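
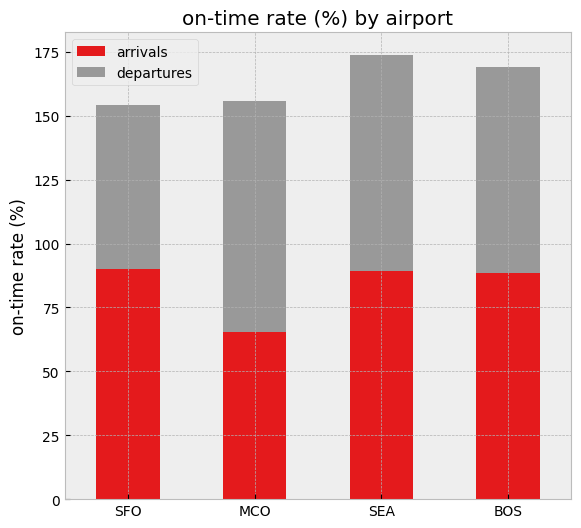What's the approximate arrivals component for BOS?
≈ 80

arrivals top ≈ 80, bottom ≈ 0; segment ≈ 80.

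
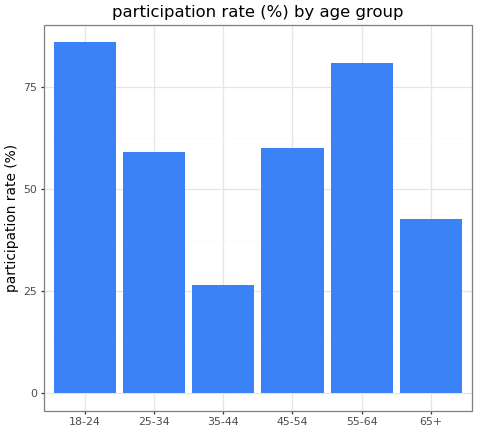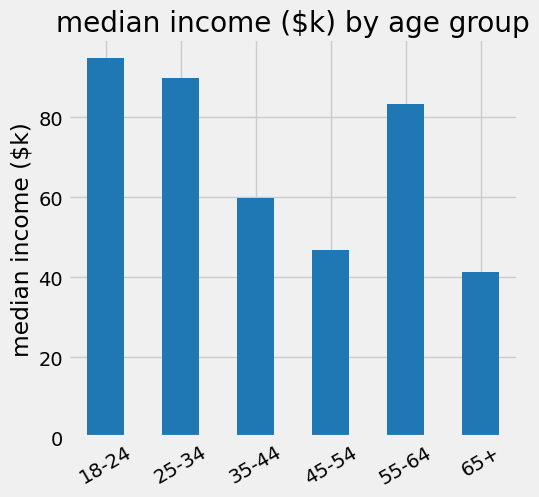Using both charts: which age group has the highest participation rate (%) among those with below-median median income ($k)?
45-54

Chart 2 median median income ($k) ≈ 70; below-median age groups: 35-44, 45-54, 65+. Among those, 45-54 has the highest participation rate (%) (≈ 60).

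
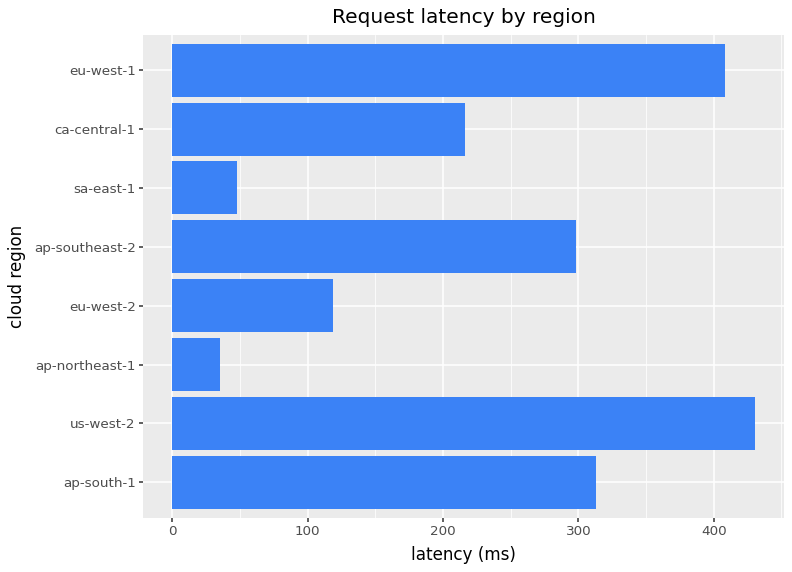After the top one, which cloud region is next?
eu-west-1

Top 3: us-west-2 ≈ 450, eu-west-1 ≈ 400, ap-south-1 ≈ 300.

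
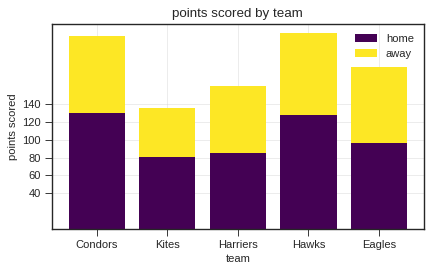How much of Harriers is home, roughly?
≈ 80

home top ≈ 80, bottom ≈ 0; segment ≈ 80.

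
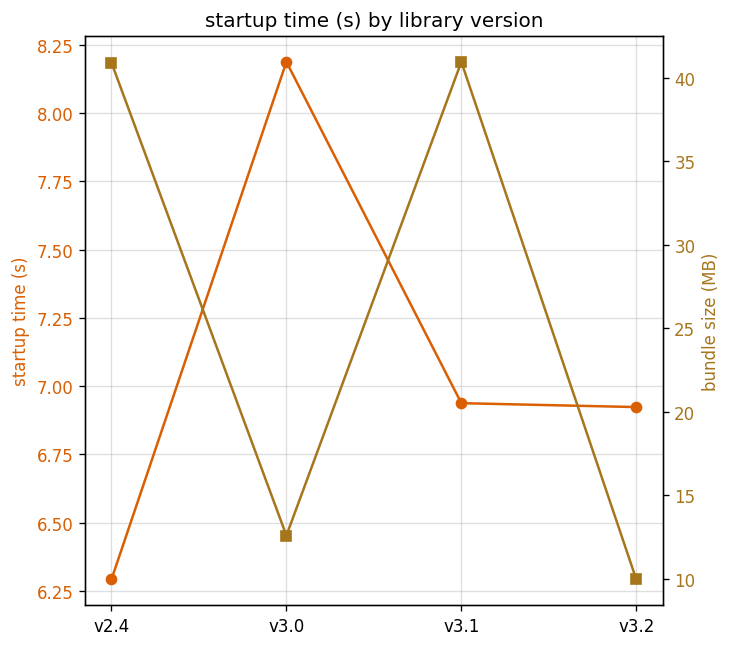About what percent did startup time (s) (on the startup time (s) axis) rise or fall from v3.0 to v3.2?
≈ -14.6%

v3.0 ≈ 8.2, v3.2 ≈ 7.0; (7.0 − 8.2) / 8.2 ≈ -14.6%.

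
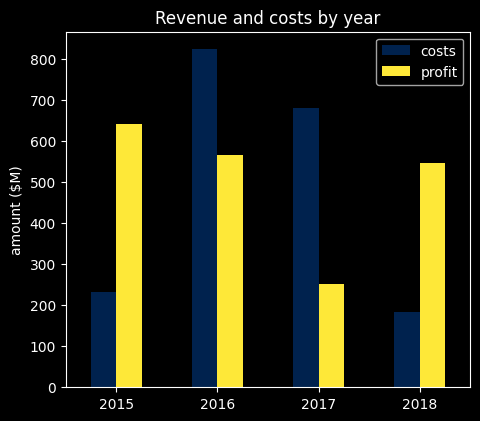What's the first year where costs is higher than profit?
2015: costs ≈ 200 vs profit ≈ 600 (not yet); 2016: costs ≈ 800 vs profit ≈ 600 (first crossover).

2016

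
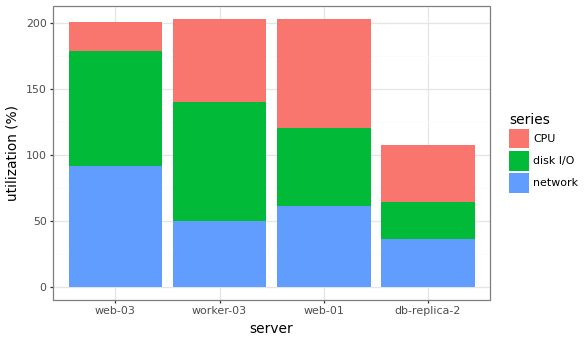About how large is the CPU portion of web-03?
CPU top ≈ 200, bottom ≈ 180; segment ≈ 20.

≈ 20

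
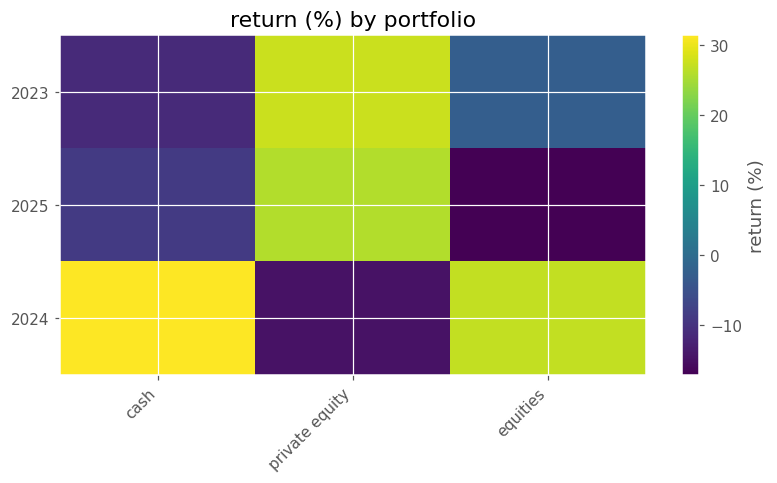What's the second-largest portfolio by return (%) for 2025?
cash

Top 3 for 2025: private equity ≈ 25, cash ≈ -10, equities ≈ -15.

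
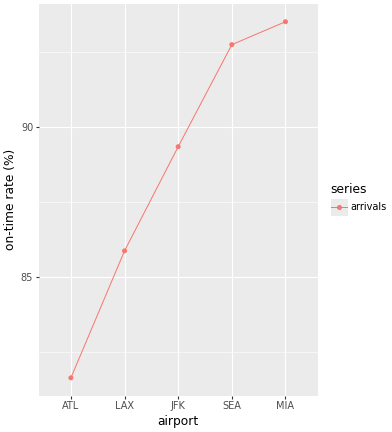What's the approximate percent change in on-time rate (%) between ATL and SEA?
≈ +13.4%

ATL ≈ 82, SEA ≈ 93; (93 − 82) / 82 ≈ +13.4%.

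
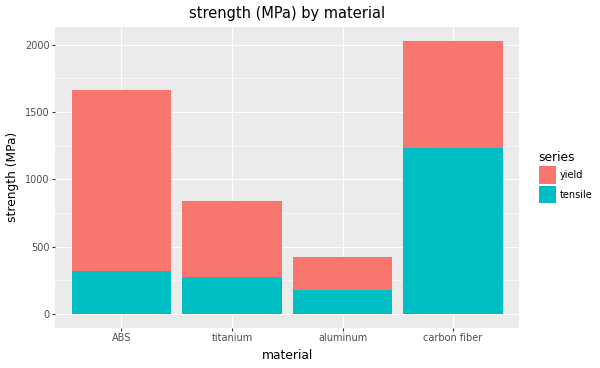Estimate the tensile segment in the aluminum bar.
tensile top ≈ 200, bottom ≈ 0; segment ≈ 200.

≈ 200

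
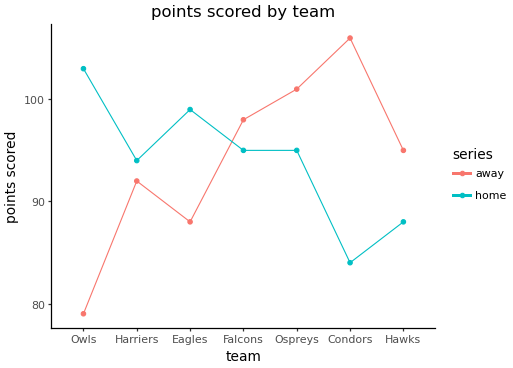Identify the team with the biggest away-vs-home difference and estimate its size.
Owls: away ≈ 80, home ≈ 105 → gap ≈ 25. Next-largest (Condors) is only ≈ 20.

Owls, ≈ 25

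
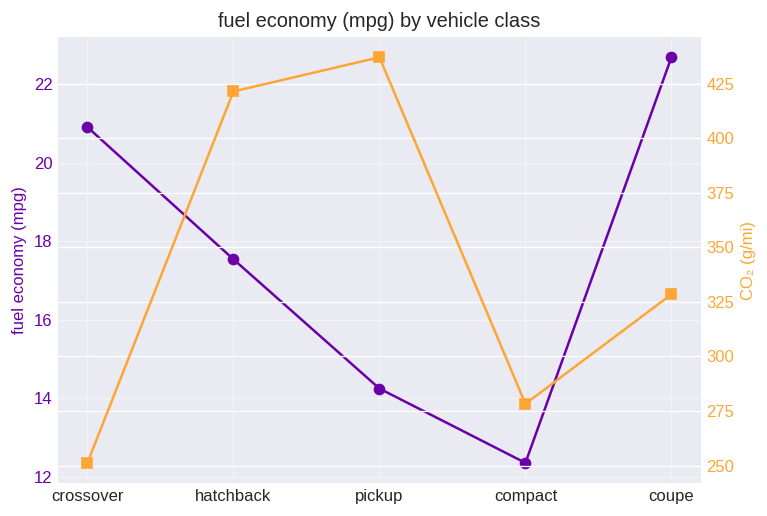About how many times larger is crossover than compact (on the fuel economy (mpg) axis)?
≈ 1.75×

crossover ≈ 21, compact ≈ 12; 21/12 ≈ 1.75.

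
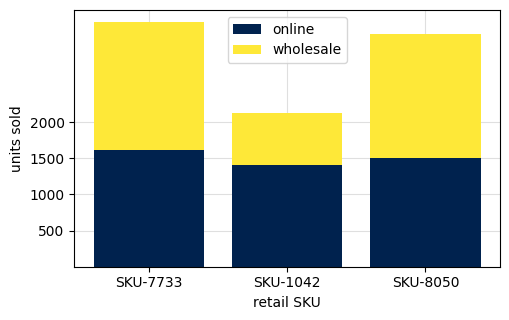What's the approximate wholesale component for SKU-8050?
≈ 1500

wholesale top ≈ 3000, bottom ≈ 1500; segment ≈ 1500.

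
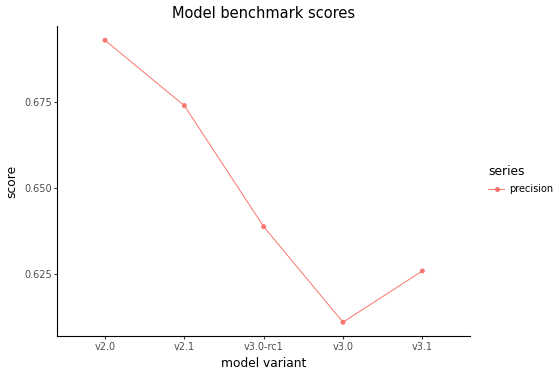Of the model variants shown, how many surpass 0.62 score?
Above 0.62: v2.0, v2.1, v3.0-rc1, v3.1.

4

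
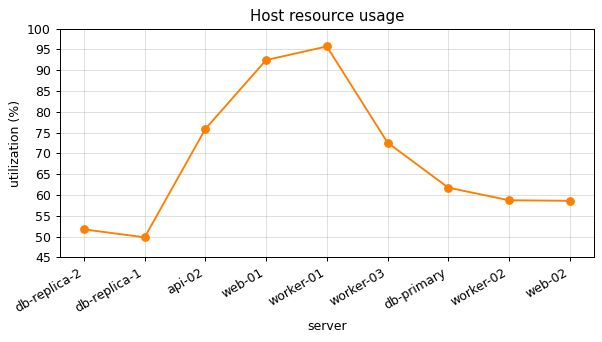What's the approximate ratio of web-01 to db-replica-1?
≈ 1.8×

web-01 ≈ 90, db-replica-1 ≈ 50; 90/50 ≈ 1.8.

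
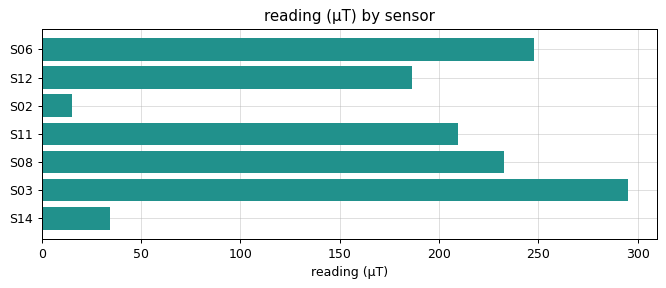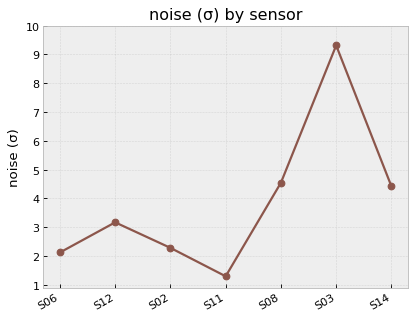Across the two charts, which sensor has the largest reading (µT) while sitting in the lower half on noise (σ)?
Chart 2 median noise (σ) ≈ 3; below-median sensors: S06, S02, S11. Among those, S06 has the highest reading (µT) (≈ 250).

S06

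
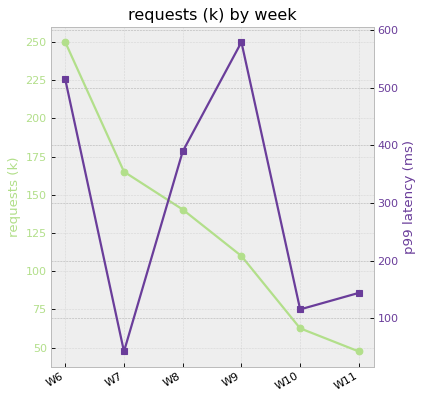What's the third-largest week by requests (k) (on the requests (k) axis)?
W8

Top 4 (on the requests (k) axis): W6 ≈ 240, W7 ≈ 160, W8 ≈ 140, W9 ≈ 100.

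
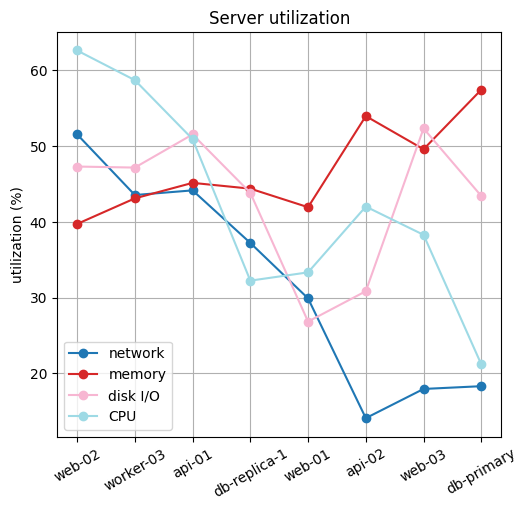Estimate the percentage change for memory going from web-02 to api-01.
web-02 ≈ 40, api-01 ≈ 45; (45 − 40) / 40 ≈ +12.5%.

≈ +12.5%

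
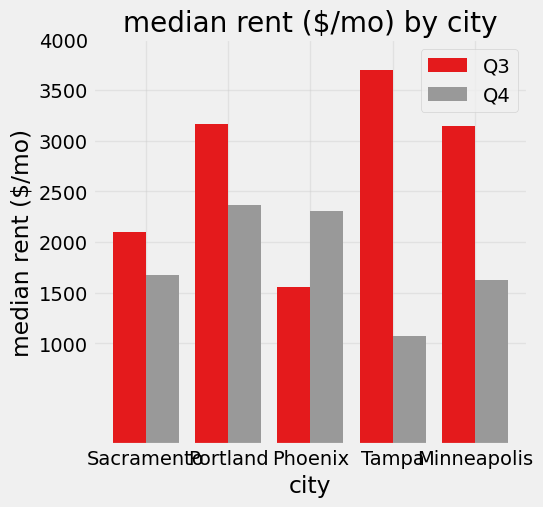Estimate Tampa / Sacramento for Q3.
Tampa ≈ 3500, Sacramento ≈ 2000; 3500/2000 ≈ 1.75.

≈ 1.75×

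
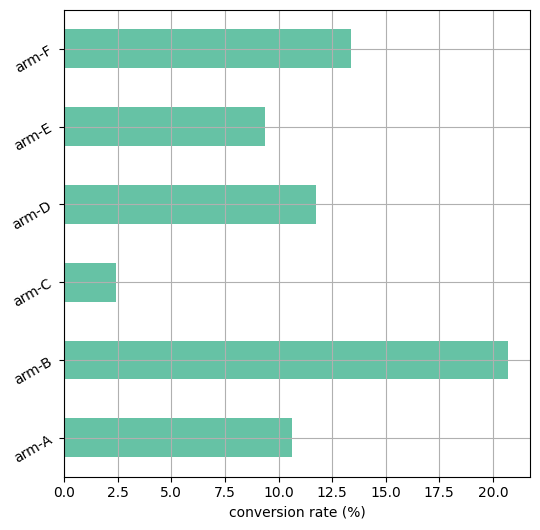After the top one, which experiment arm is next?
Top 3: arm-B ≈ 20, arm-F ≈ 14, arm-D ≈ 12.

arm-F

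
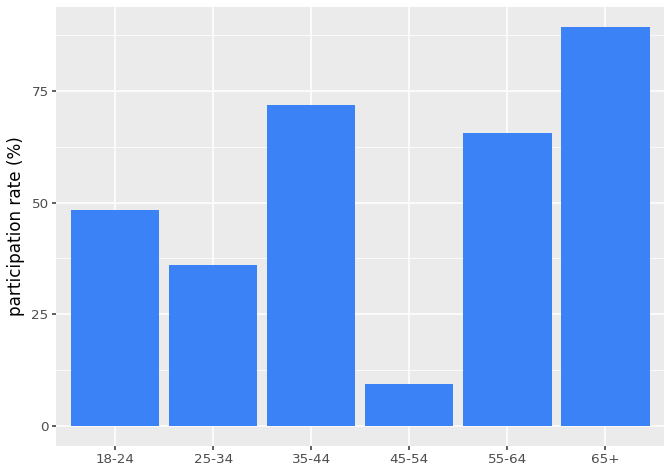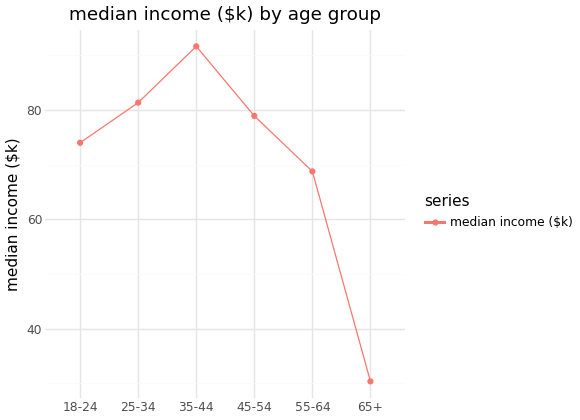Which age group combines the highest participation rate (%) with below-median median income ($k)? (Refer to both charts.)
Chart 2 median median income ($k) ≈ 80; below-median age groups: 18-24, 55-64, 65+. Among those, 65+ has the highest participation rate (%) (≈ 90).

65+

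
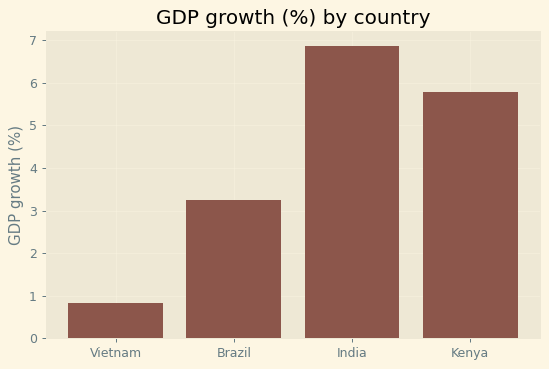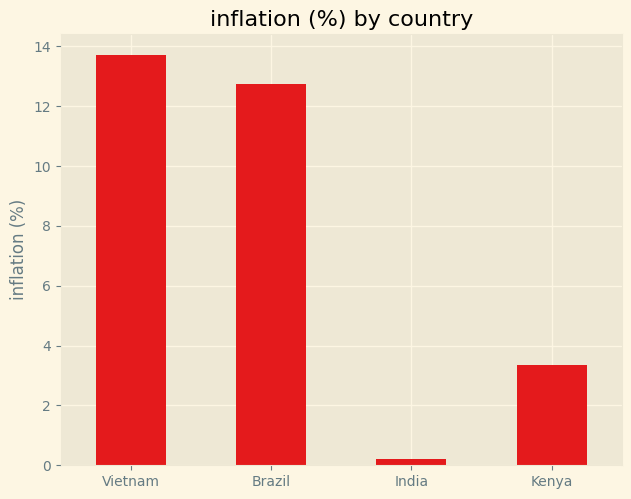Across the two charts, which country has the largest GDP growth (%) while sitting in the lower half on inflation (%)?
India

Chart 2 median inflation (%) ≈ 8; below-median countries: India, Kenya. Among those, India has the highest GDP growth (%) (≈ 7).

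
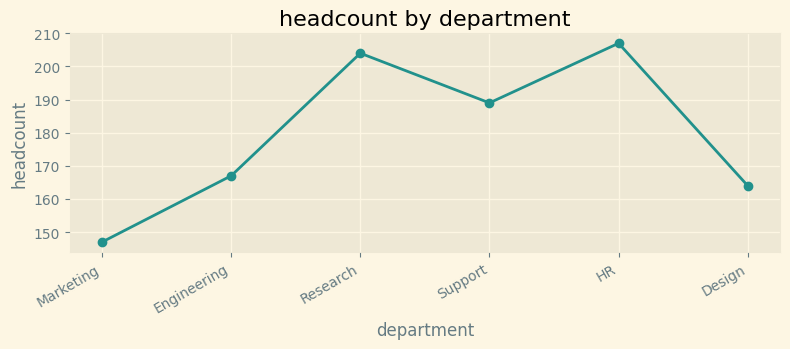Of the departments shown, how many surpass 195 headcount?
Above 195: Research, HR.

2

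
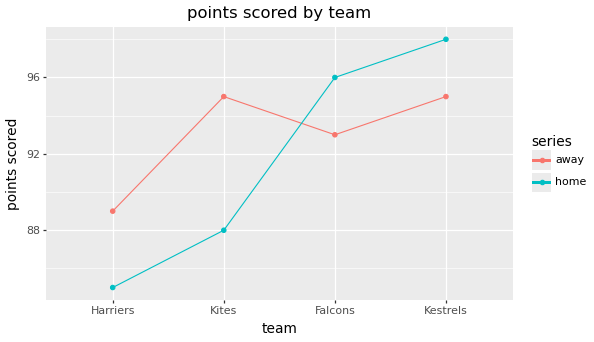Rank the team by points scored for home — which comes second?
Top 3 for home: Kestrels ≈ 98, Falcons ≈ 96, Kites ≈ 88.

Falcons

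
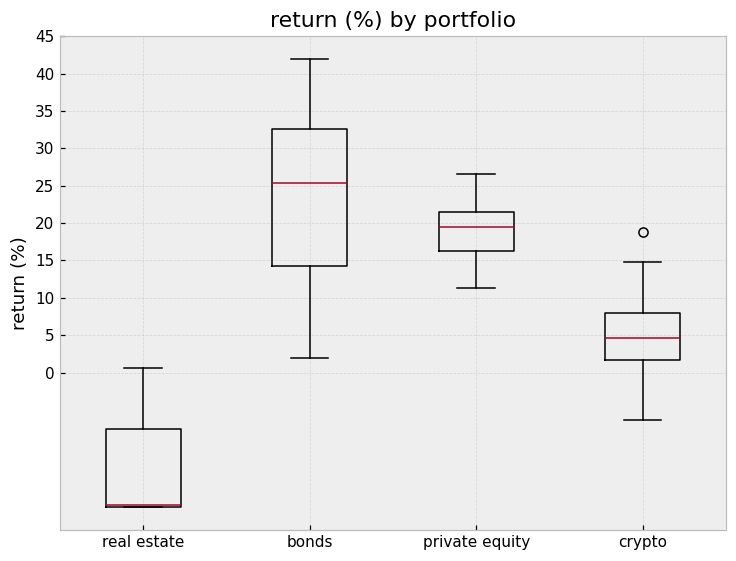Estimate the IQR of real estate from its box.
≈ 10

Q3 ≈ -10, Q1 ≈ -20; IQR ≈ 10.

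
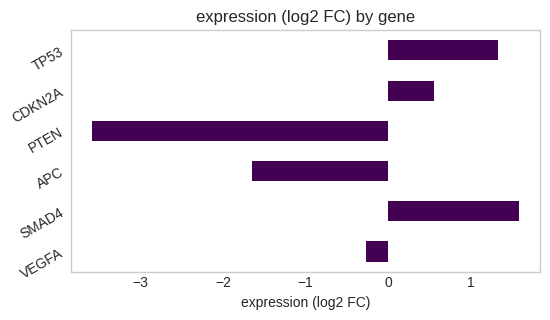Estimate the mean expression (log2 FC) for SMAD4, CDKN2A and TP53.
(1.5 + 0.5 + 1.5) / 3 ≈ 1.17.

≈ 1.17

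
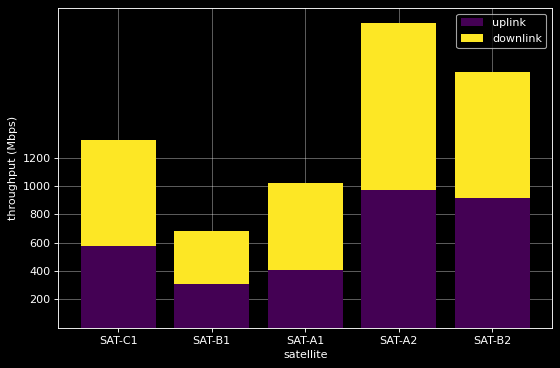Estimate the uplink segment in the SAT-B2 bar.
uplink top ≈ 1000, bottom ≈ 0; segment ≈ 1000.

≈ 1000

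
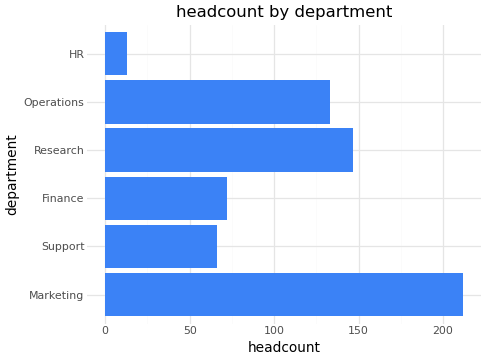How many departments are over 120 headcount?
3

Above 120: Marketing, Research, Operations.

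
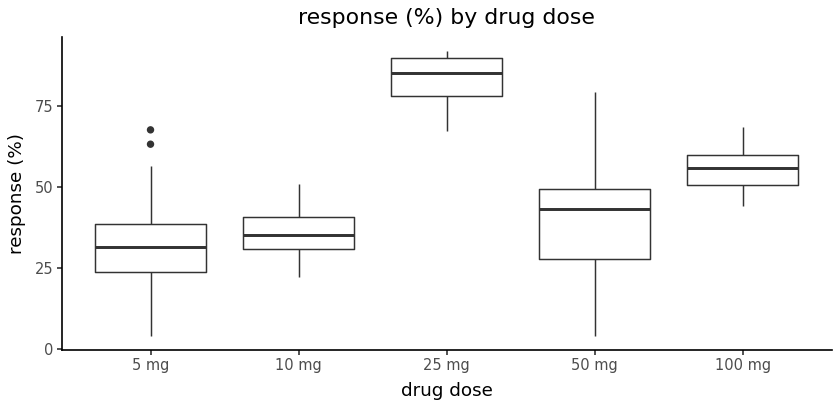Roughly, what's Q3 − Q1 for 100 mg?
≈ 10

Q3 ≈ 60, Q1 ≈ 50; IQR ≈ 10.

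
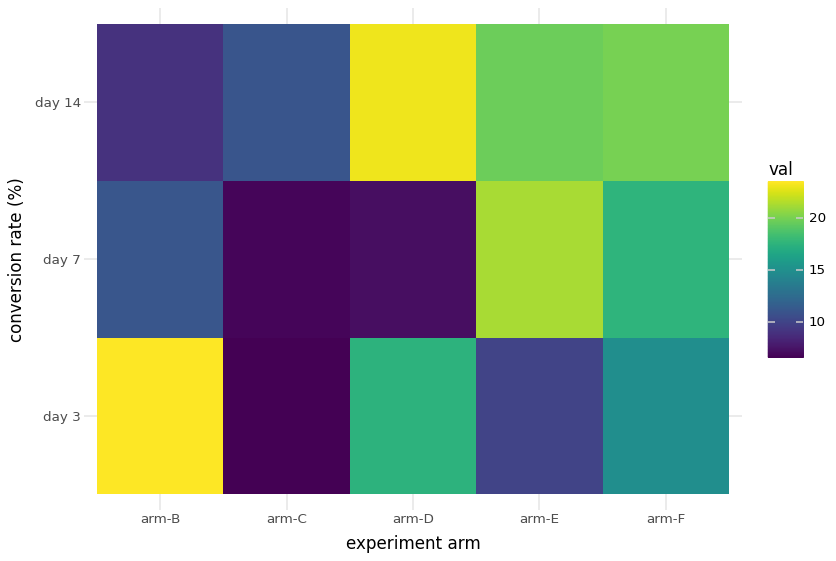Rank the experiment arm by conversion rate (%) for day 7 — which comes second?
arm-F

Top 3 for day 7: arm-E ≈ 22, arm-F ≈ 18, arm-B ≈ 12.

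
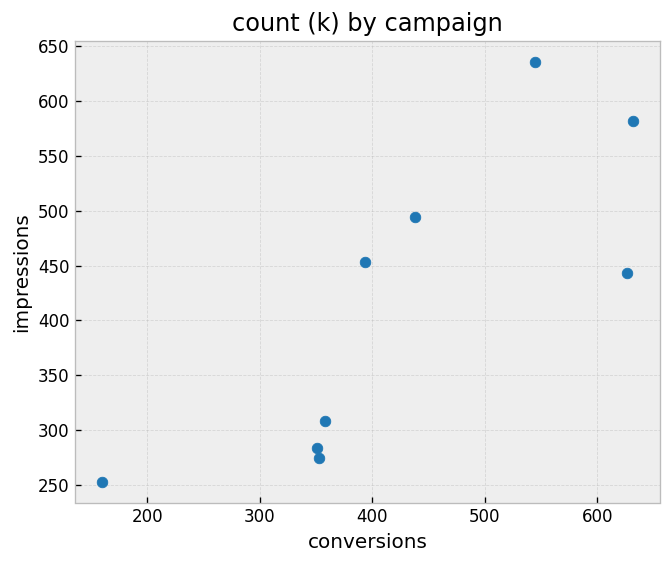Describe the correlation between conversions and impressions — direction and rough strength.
Points are positively correlated; strong (|r| ≈ 0.8).

positive, strong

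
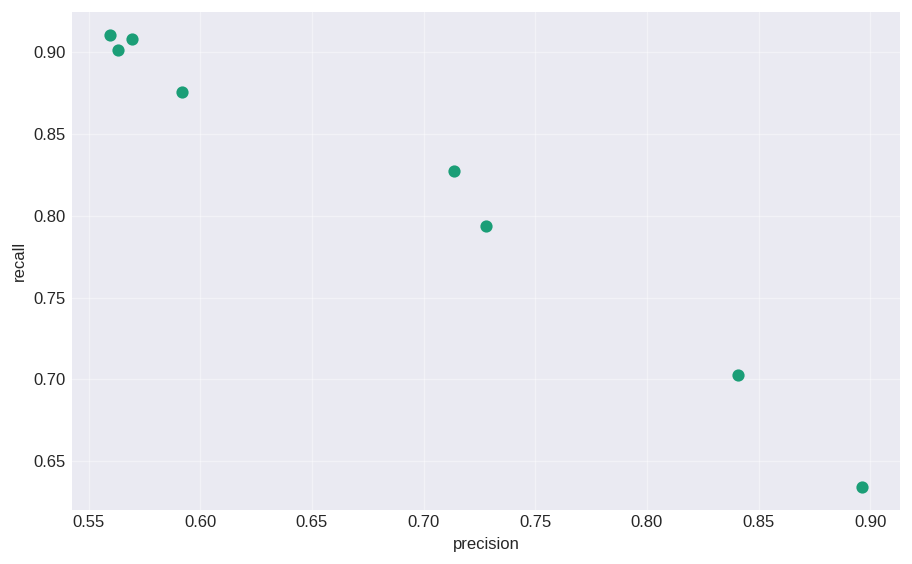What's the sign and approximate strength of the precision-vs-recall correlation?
negative, strong

Points are negatively correlated; strong (|r| ≈ 1.0).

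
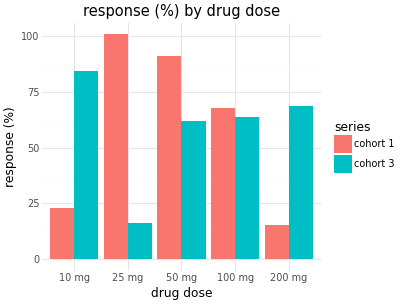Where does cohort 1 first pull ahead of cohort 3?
25 mg

10 mg: cohort 1 ≈ 20 vs cohort 3 ≈ 80 (not yet); 25 mg: cohort 1 ≈ 100 vs cohort 3 ≈ 20 (first crossover).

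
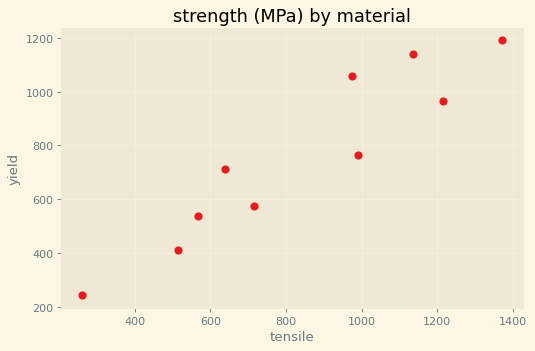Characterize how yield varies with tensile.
Points are positively correlated; strong (|r| ≈ 0.9).

positive, strong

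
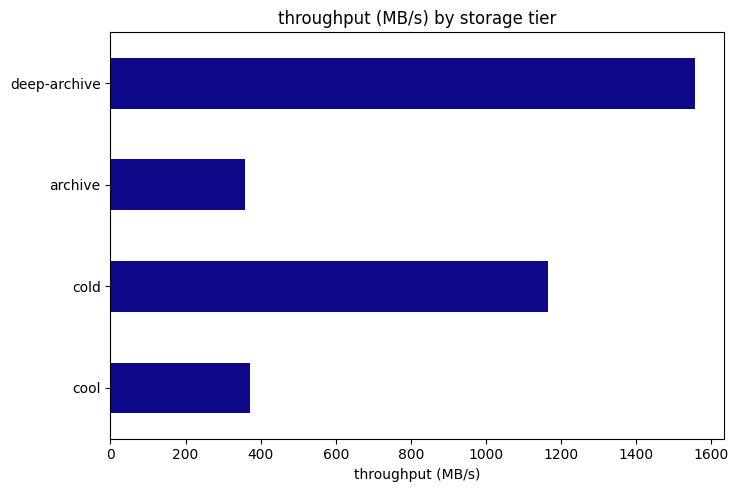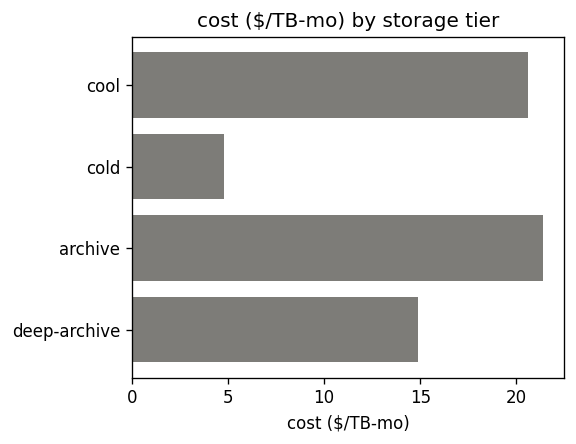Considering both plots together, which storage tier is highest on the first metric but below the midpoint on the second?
Chart 2 median cost ($/TB-mo) ≈ 18; below-median storage tiers: cold, deep-archive. Among those, deep-archive has the highest throughput (MB/s) (≈ 1600).

deep-archive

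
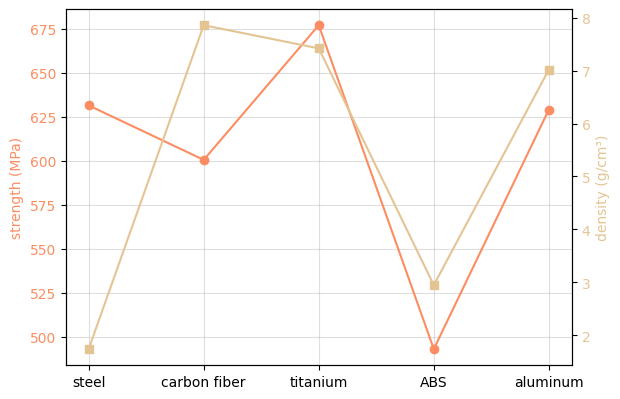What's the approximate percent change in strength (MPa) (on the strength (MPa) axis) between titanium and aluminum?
titanium ≈ 680, aluminum ≈ 620; (620 − 680) / 680 ≈ -8.8%.

≈ -8.8%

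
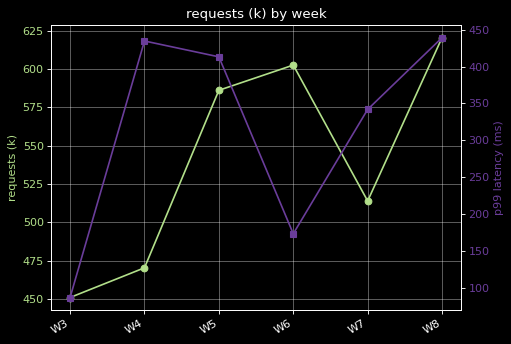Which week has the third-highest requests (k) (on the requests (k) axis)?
Top 4 (on the requests (k) axis): W8 ≈ 620, W6 ≈ 600, W5 ≈ 580, W7 ≈ 520.

W5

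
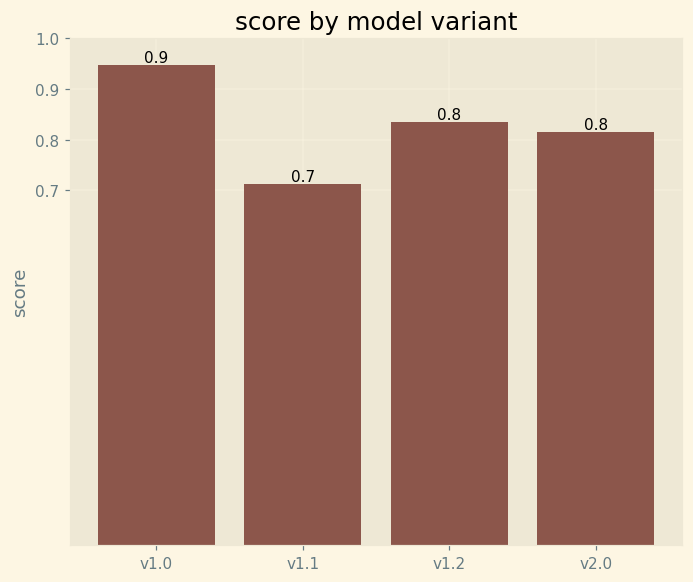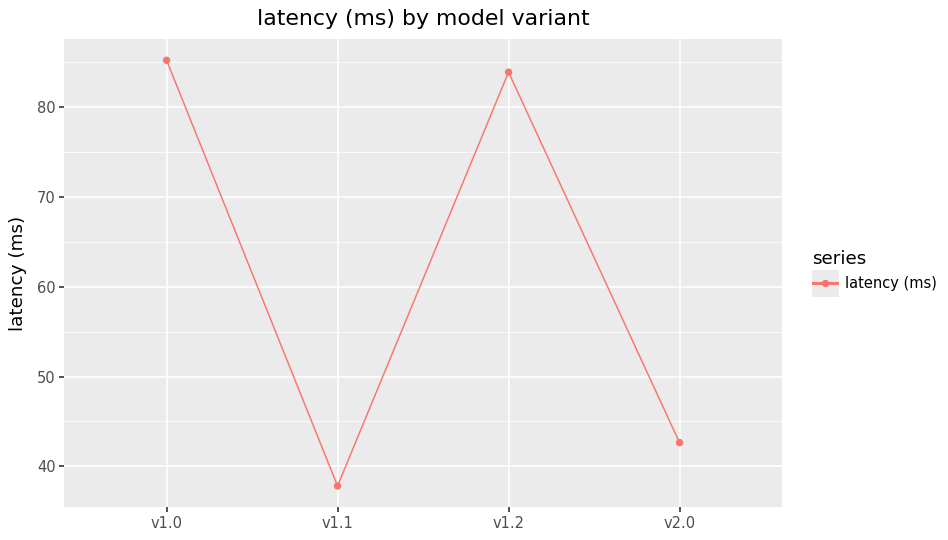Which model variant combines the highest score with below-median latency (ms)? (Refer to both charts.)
Chart 2 median latency (ms) ≈ 60; below-median model variants: v1.1, v2.0. Among those, v2.0 has the highest score (≈ 0.8).

v2.0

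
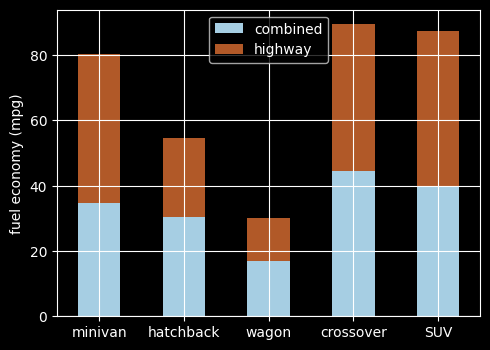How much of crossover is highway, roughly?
≈ 50

highway top ≈ 90, bottom ≈ 40; segment ≈ 50.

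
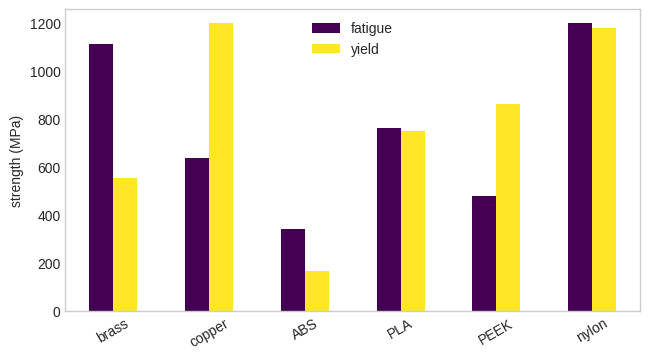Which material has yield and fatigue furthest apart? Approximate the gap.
copper: yield ≈ 1200, fatigue ≈ 600 → gap ≈ 600. Next-largest (brass) is only ≈ 500.

copper, ≈ 600 MPa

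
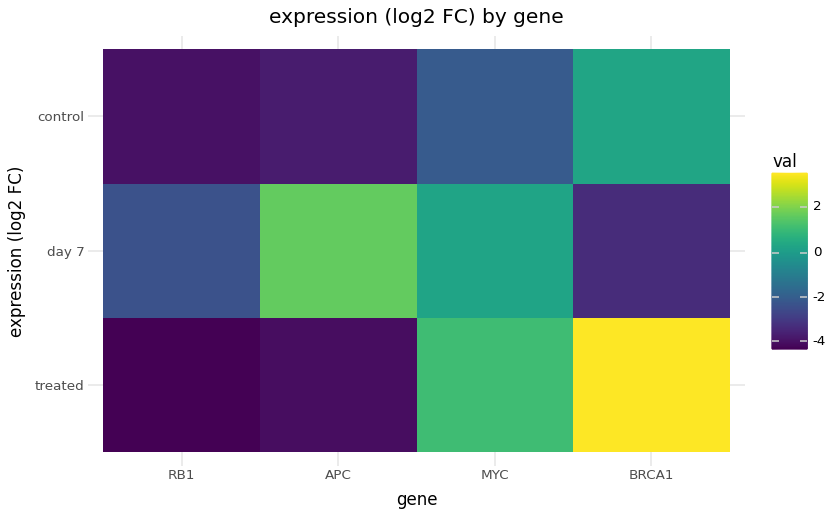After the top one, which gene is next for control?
MYC

Top 3 for control: BRCA1 ≈ 0, MYC ≈ -2, APC ≈ -4.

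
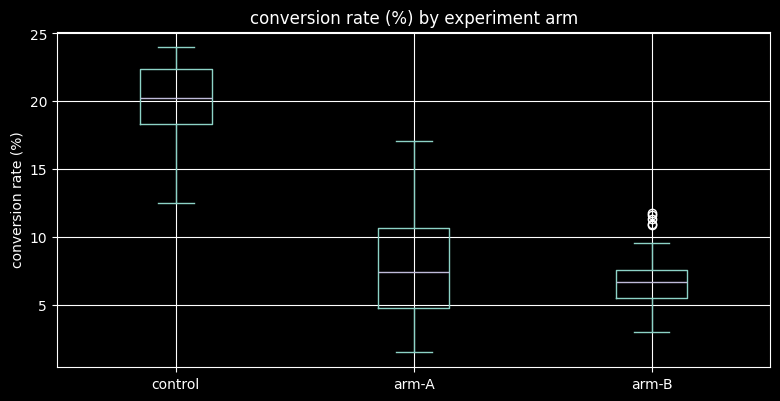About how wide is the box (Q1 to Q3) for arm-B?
Q3 ≈ 8, Q1 ≈ 6; IQR ≈ 2.

≈ 2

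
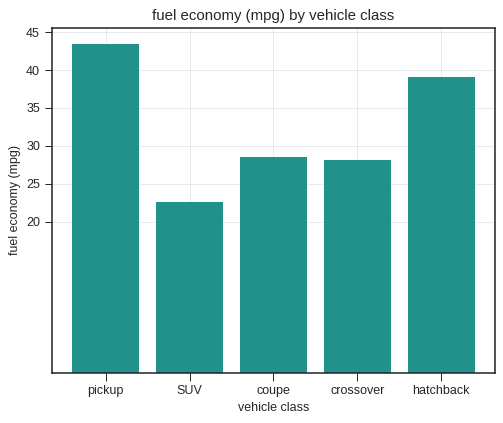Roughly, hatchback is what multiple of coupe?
≈ 1.33×

hatchback ≈ 40, coupe ≈ 30; 40/30 ≈ 1.33.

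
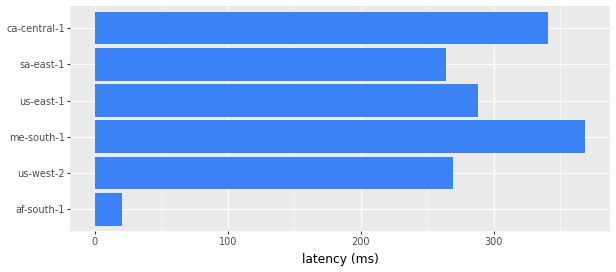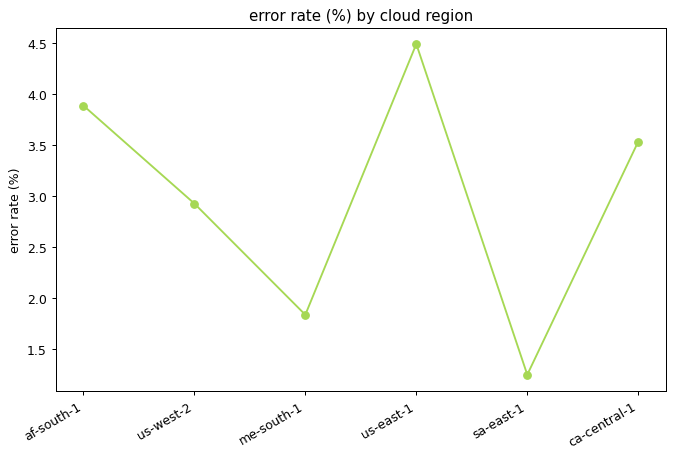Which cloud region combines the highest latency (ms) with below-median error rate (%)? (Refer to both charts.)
me-south-1

Chart 2 median error rate (%) ≈ 3; below-median cloud regions: us-west-2, me-south-1, sa-east-1. Among those, me-south-1 has the highest latency (ms) (≈ 350).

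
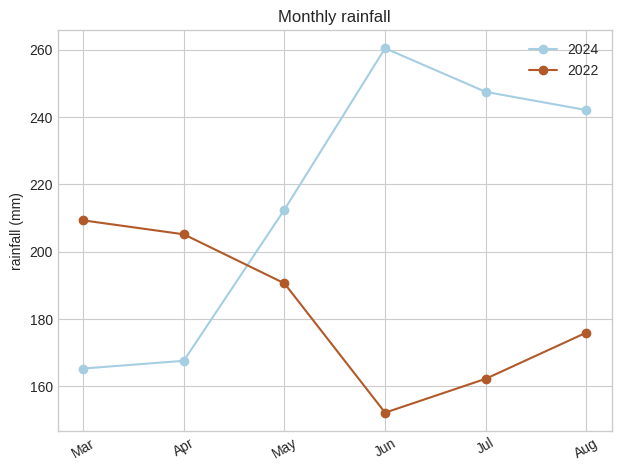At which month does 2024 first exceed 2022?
Apr: 2024 ≈ 170 vs 2022 ≈ 210 (not yet); May: 2024 ≈ 210 vs 2022 ≈ 190 (first crossover).

May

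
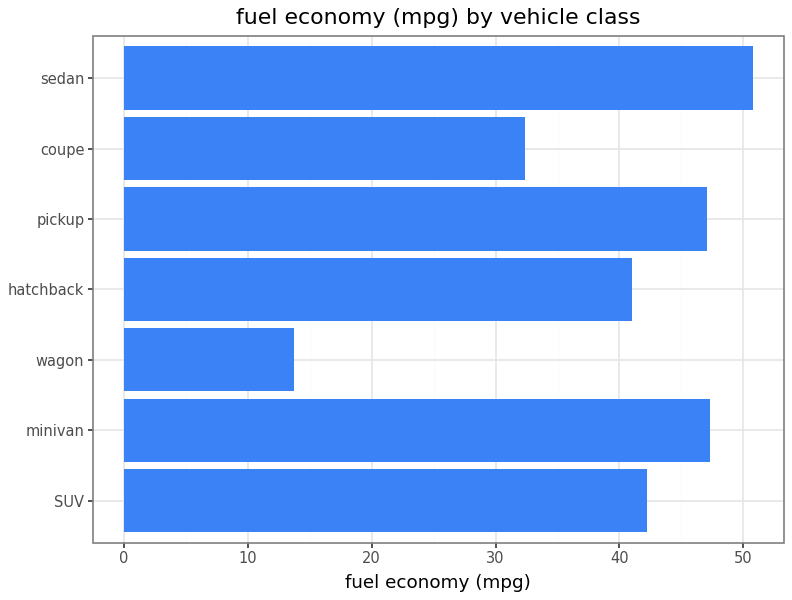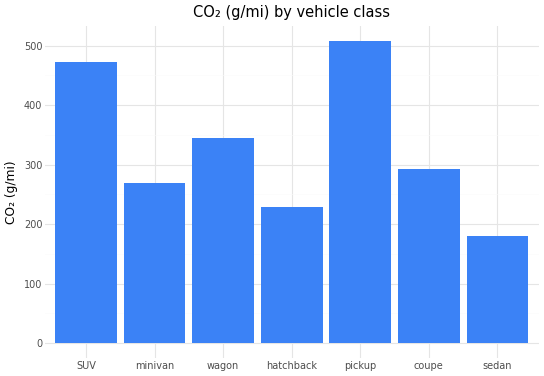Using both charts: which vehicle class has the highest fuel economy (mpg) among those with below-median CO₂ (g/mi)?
Chart 2 median CO₂ (g/mi) ≈ 300; below-median vehicle classes: minivan, hatchback, sedan. Among those, sedan has the highest fuel economy (mpg) (≈ 50).

sedan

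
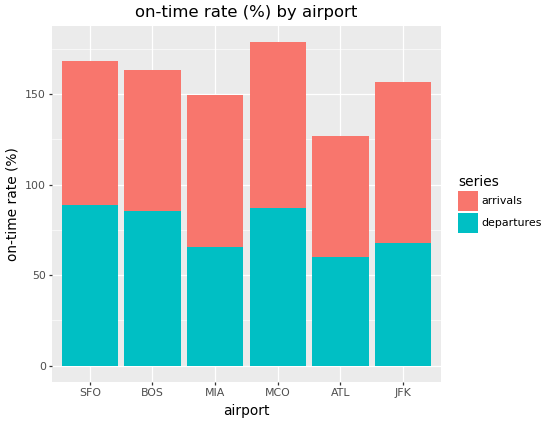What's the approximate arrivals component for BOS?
arrivals top ≈ 160, bottom ≈ 80; segment ≈ 80.

≈ 80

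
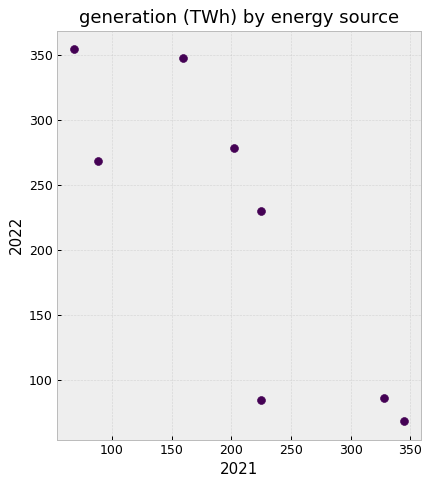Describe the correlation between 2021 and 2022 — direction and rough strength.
Points are negatively correlated; strong (|r| ≈ 0.8).

negative, strong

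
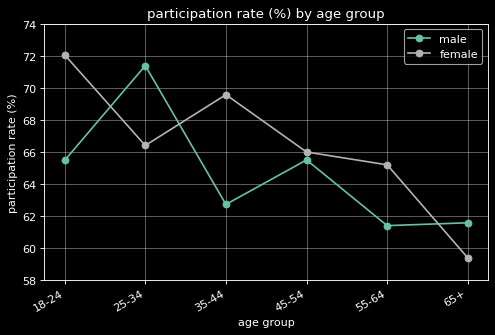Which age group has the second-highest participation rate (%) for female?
35-44

Top 3 for female: 18-24 ≈ 72, 35-44 ≈ 70, 25-34 ≈ 66.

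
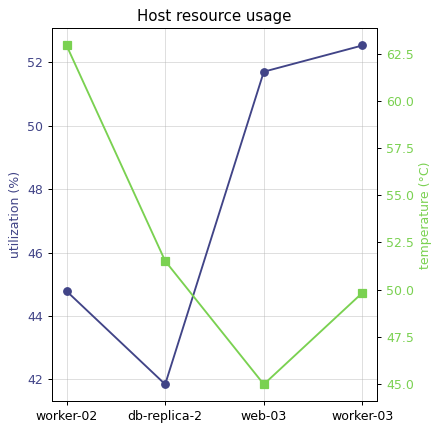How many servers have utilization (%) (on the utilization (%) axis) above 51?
2

Above 51: web-03, worker-03.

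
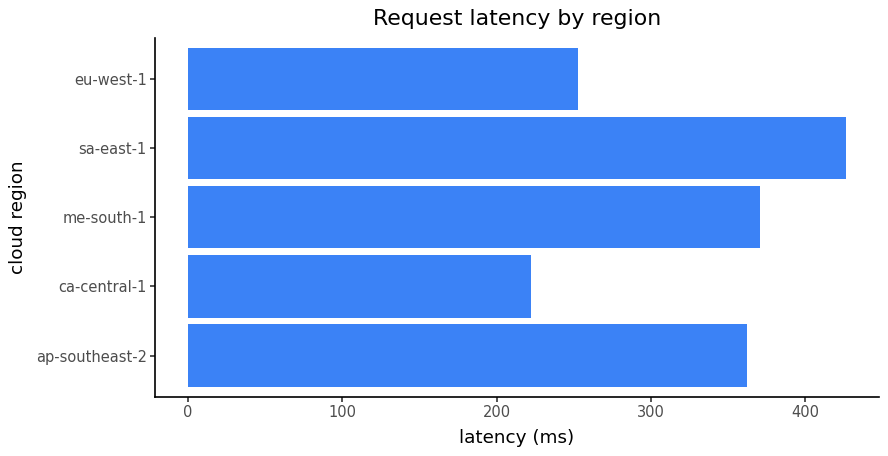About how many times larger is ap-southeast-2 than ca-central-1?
≈ 1.75×

ap-southeast-2 ≈ 350, ca-central-1 ≈ 200; 350/200 ≈ 1.75.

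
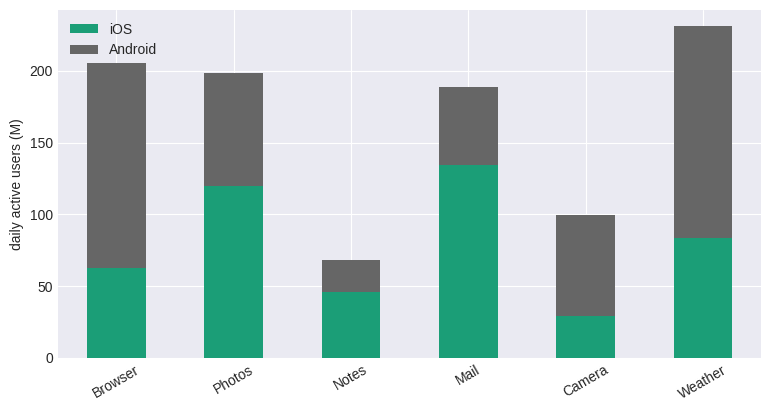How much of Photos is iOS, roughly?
iOS top ≈ 120, bottom ≈ 0; segment ≈ 120.

≈ 120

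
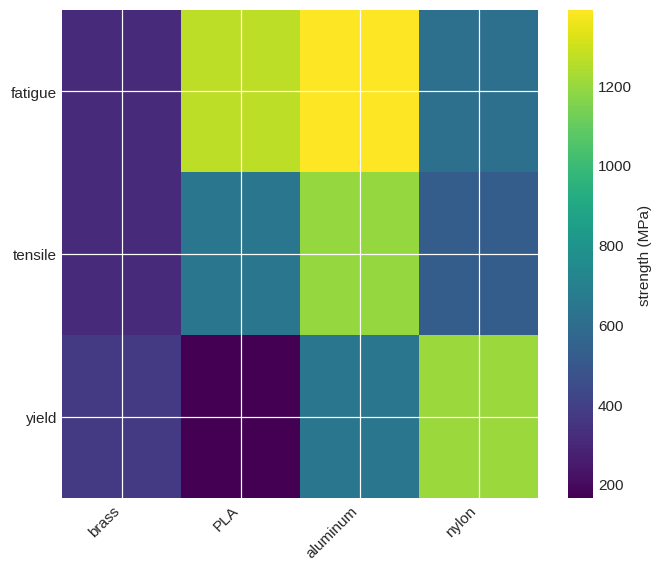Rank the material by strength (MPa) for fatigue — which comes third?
Top 4 for fatigue: aluminum ≈ 1400, PLA ≈ 1200, nylon ≈ 600, brass ≈ 400.

nylon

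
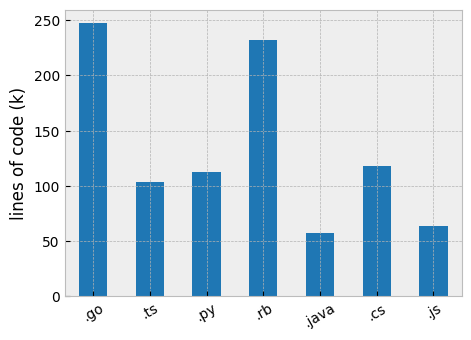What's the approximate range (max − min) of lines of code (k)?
≈ 200

Max .go ≈ 250, min .java ≈ 50; range ≈ 200.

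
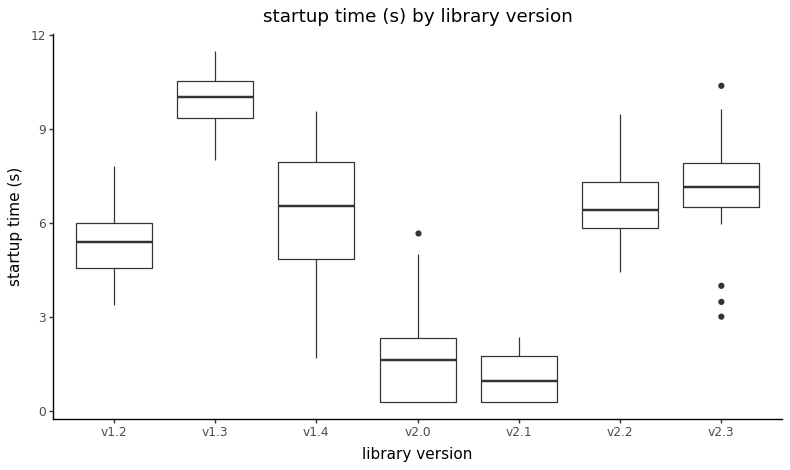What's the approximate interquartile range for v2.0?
≈ 2

Q3 ≈ 2, Q1 ≈ 0; IQR ≈ 2.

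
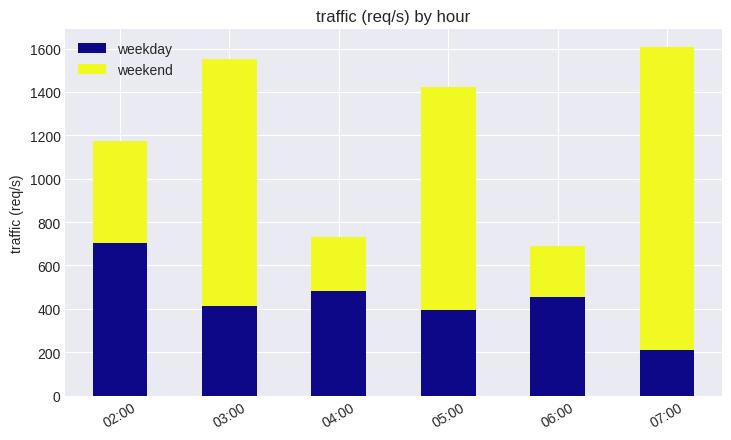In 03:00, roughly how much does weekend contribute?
≈ 1200

weekend top ≈ 1600, bottom ≈ 400; segment ≈ 1200.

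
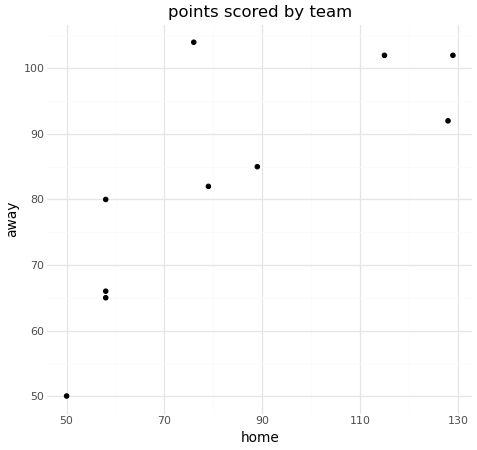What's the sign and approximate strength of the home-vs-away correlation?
positive, strong

Points are positively correlated; strong (|r| ≈ 0.8).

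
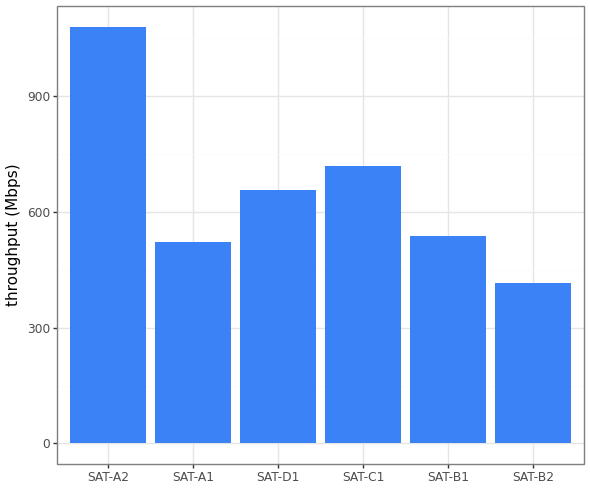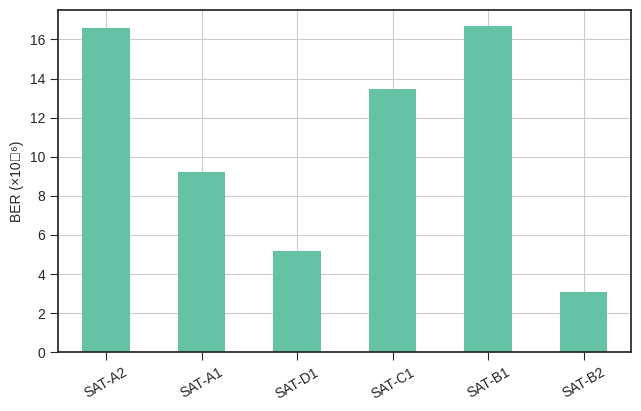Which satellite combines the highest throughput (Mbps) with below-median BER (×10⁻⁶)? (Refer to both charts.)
SAT-D1

Chart 2 median BER (×10⁻⁶) ≈ 12; below-median satellites: SAT-A1, SAT-D1, SAT-B2. Among those, SAT-D1 has the highest throughput (Mbps) (≈ 700).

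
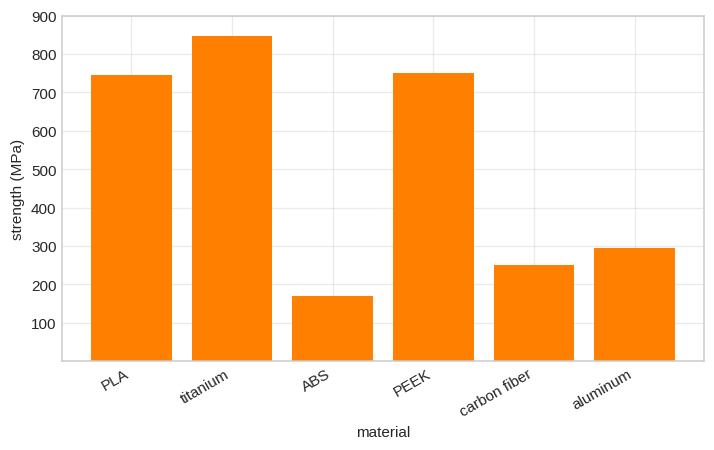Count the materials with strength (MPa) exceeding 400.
Above 400: PLA, titanium, PEEK.

3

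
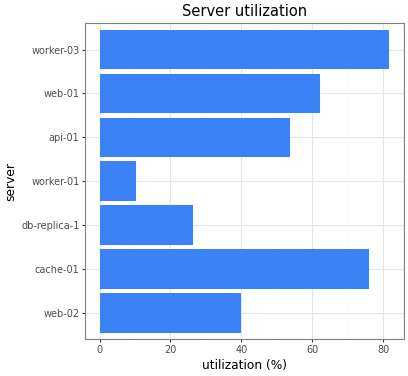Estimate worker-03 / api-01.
≈ 1.6×

worker-03 ≈ 80, api-01 ≈ 50; 80/50 ≈ 1.6.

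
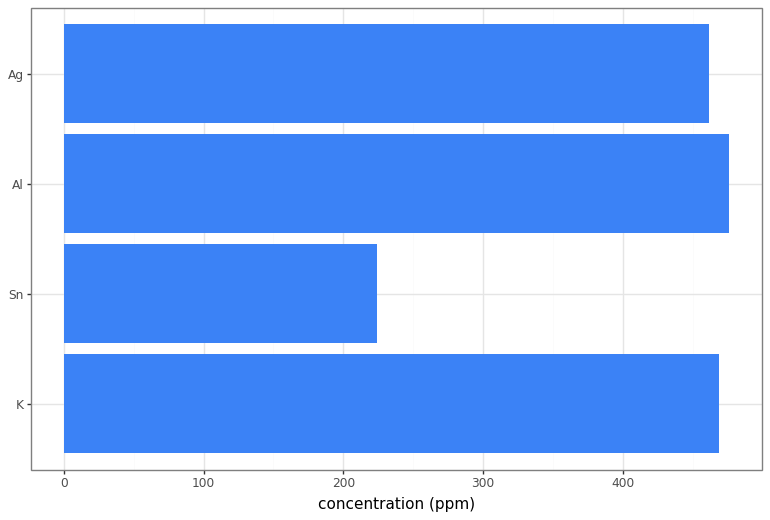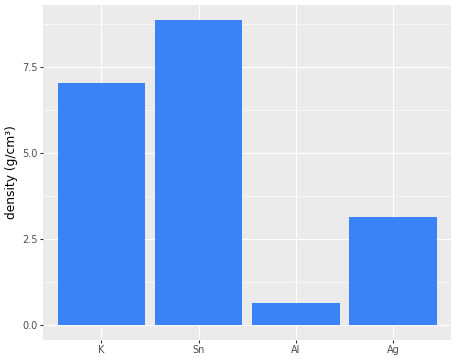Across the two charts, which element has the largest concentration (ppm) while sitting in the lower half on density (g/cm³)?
Chart 2 median density (g/cm³) ≈ 5; below-median elements: Al, Ag. Among those, Al has the highest concentration (ppm) (≈ 500).

Al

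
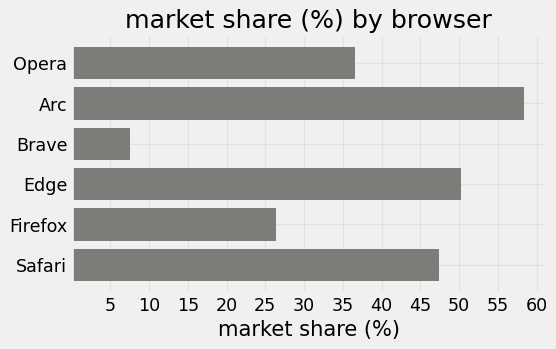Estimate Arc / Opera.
Arc ≈ 60, Opera ≈ 35; 60/35 ≈ 1.71.

≈ 1.71×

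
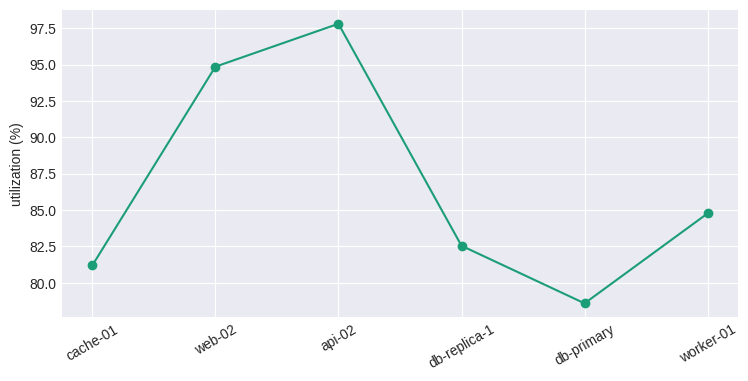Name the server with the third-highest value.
worker-01

Top 4: api-02 ≈ 98, web-02 ≈ 94, worker-01 ≈ 84, db-replica-1 ≈ 82.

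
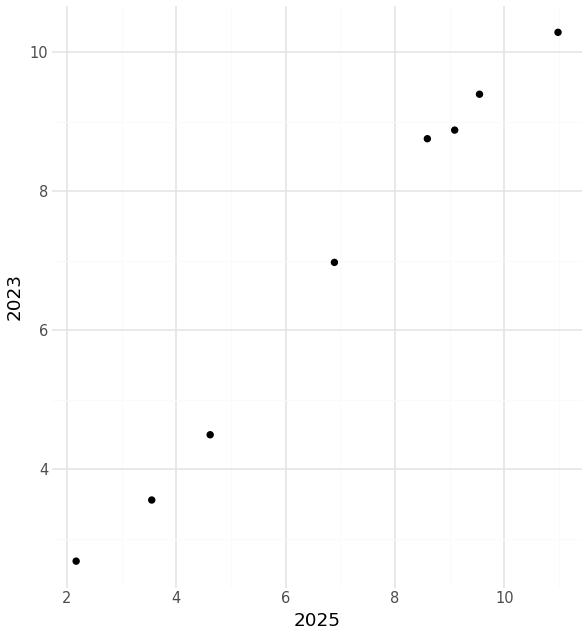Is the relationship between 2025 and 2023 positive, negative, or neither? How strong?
positive, strong

Points are positively correlated; strong (|r| ≈ 1.0).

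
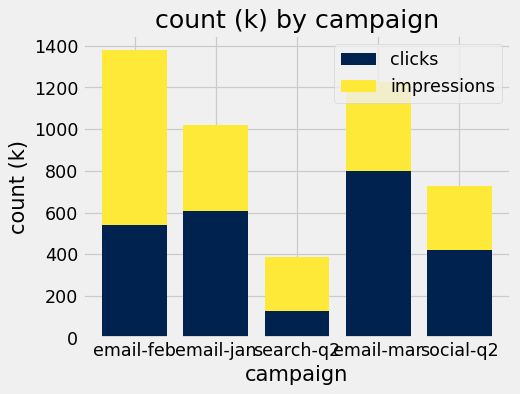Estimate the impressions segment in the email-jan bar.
≈ 400

impressions top ≈ 1000, bottom ≈ 600; segment ≈ 400.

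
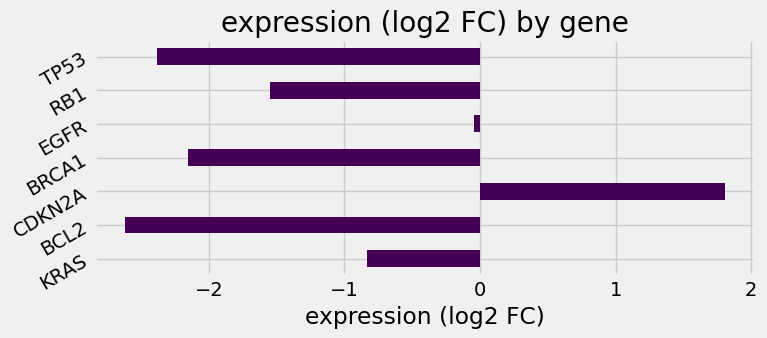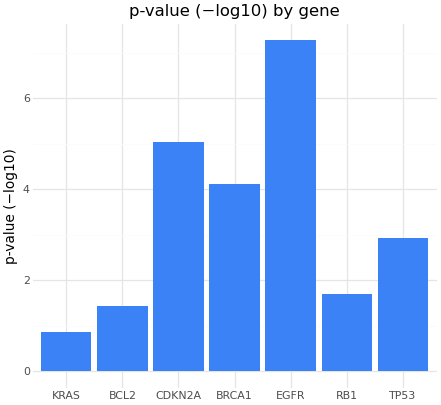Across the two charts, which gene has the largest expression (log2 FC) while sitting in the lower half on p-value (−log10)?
KRAS

Chart 2 median p-value (−log10) ≈ 3; below-median genes: KRAS, BCL2, RB1. Among those, KRAS has the highest expression (log2 FC) (≈ -0.8).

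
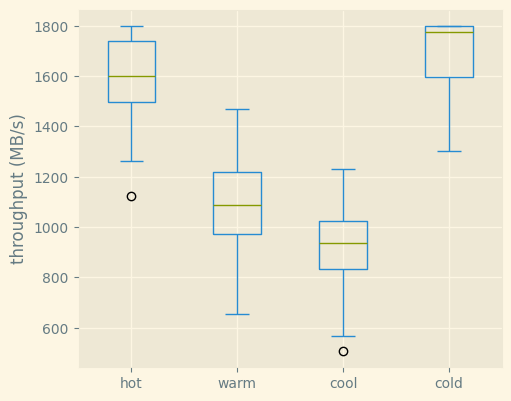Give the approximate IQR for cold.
≈ 200

Q3 ≈ 1800, Q1 ≈ 1600; IQR ≈ 200.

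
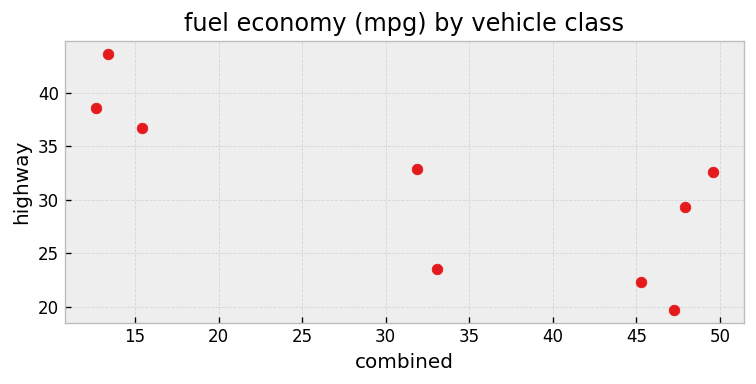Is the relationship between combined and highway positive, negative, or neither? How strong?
negative, strong

Points are negatively correlated; strong (|r| ≈ 0.8).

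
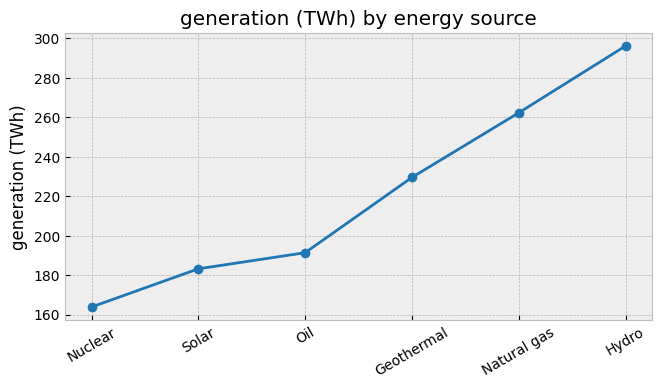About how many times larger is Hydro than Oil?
≈ 1.5×

Hydro ≈ 300, Oil ≈ 200; 300/200 ≈ 1.5.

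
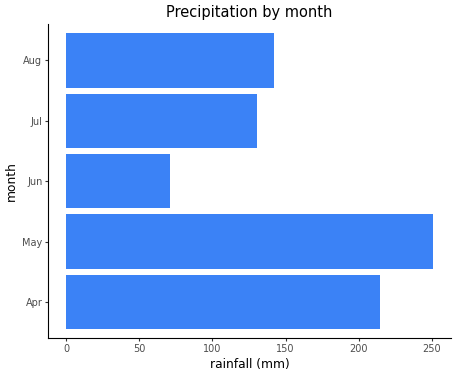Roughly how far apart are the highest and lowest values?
Max May ≈ 250, min Jun ≈ 75; range ≈ 175.

≈ 175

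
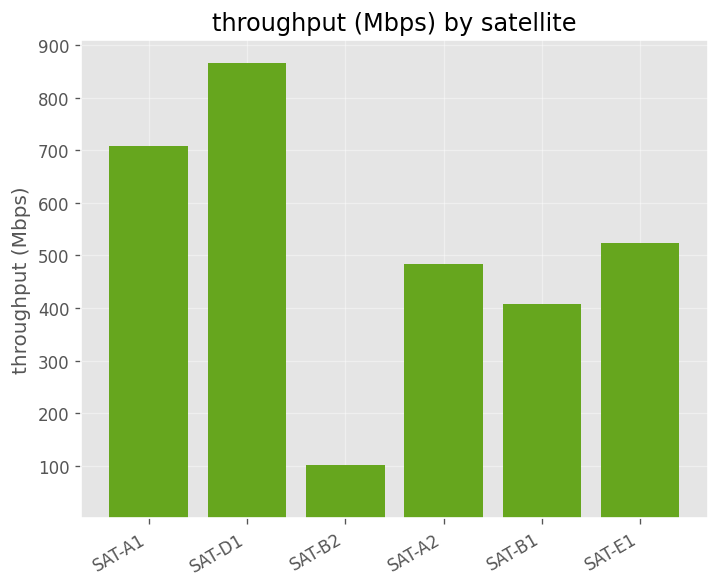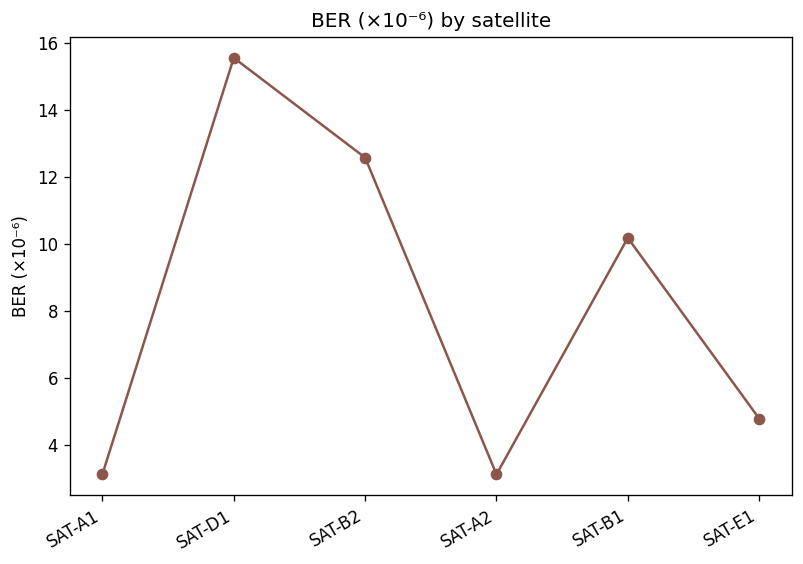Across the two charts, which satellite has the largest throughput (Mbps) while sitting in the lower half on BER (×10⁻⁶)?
Chart 2 median BER (×10⁻⁶) ≈ 8; below-median satellites: SAT-A1, SAT-A2, SAT-E1. Among those, SAT-A1 has the highest throughput (Mbps) (≈ 700).

SAT-A1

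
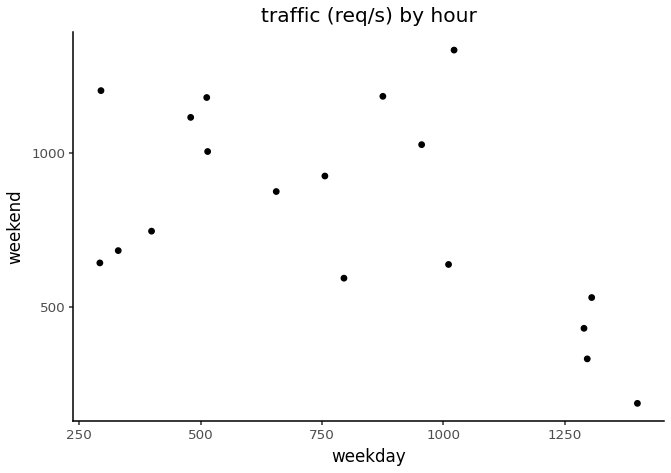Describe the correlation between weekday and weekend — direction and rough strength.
Points are negatively correlated; moderate (|r| ≈ 0.5).

negative, moderate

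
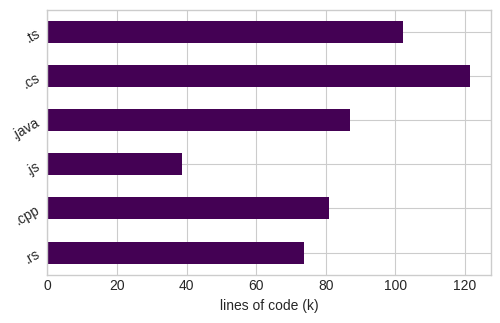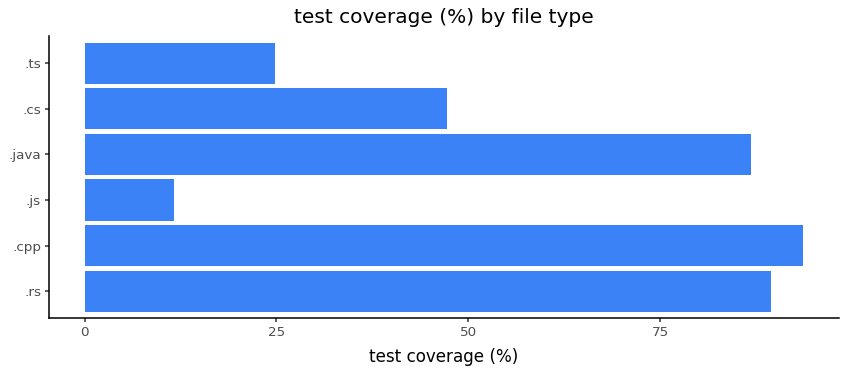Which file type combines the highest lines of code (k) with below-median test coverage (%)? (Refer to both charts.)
Chart 2 median test coverage (%) ≈ 70; below-median file types: .js, .cs, .ts. Among those, .cs has the highest lines of code (k) (≈ 120).

.cs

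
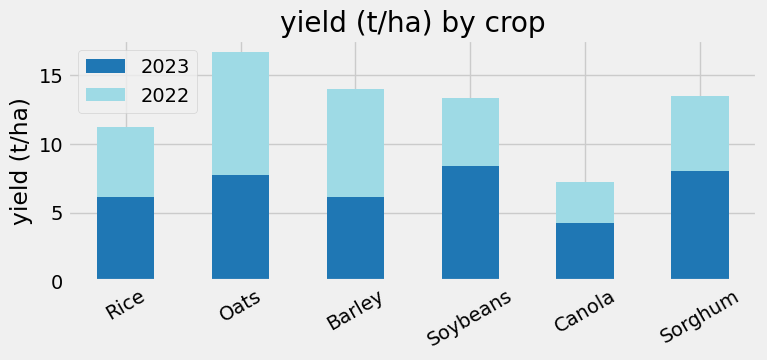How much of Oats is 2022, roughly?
≈ 8

2022 top ≈ 16, bottom ≈ 8; segment ≈ 8.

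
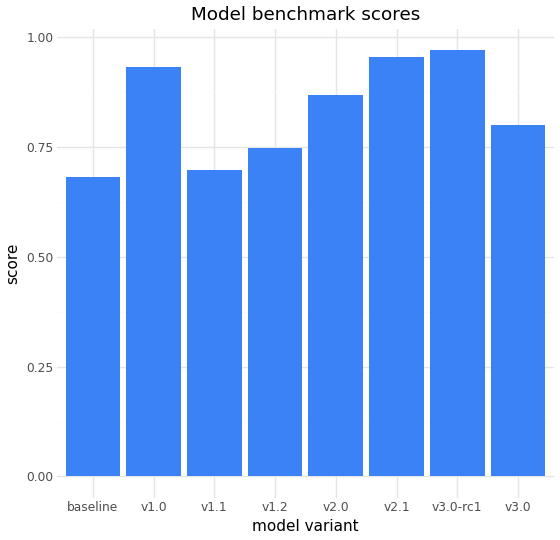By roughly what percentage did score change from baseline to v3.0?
baseline ≈ 0.7, v3.0 ≈ 0.8; (0.8 − 0.7) / 0.7 ≈ +14.3%.

≈ +14.3%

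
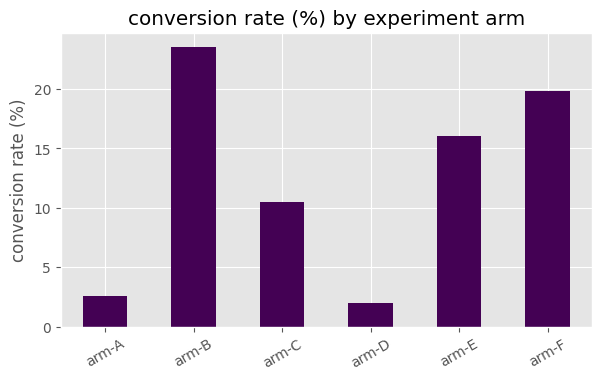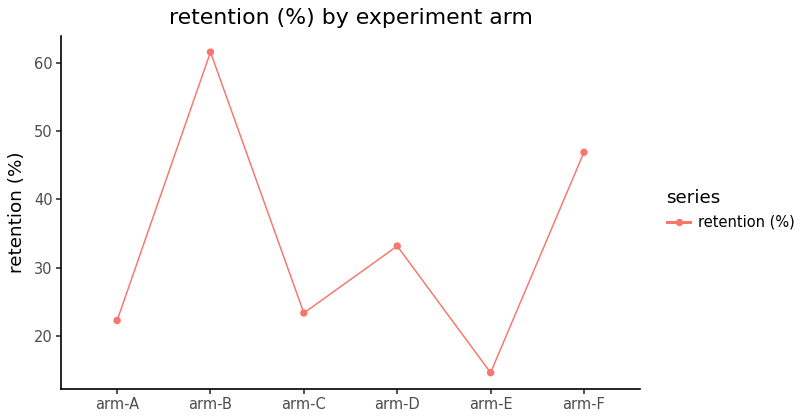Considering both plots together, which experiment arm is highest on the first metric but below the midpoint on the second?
Chart 2 median retention (%) ≈ 30; below-median experiment arms: arm-A, arm-C, arm-E. Among those, arm-E has the highest conversion rate (%) (≈ 15).

arm-E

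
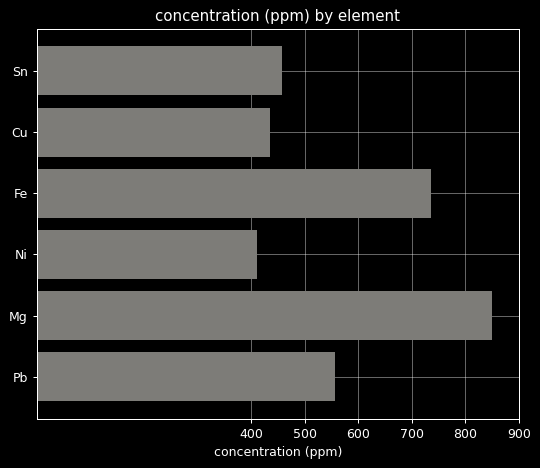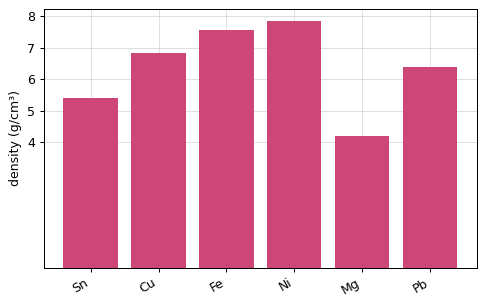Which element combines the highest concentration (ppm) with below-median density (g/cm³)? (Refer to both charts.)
Mg

Chart 2 median density (g/cm³) ≈ 7; below-median elements: Sn, Mg, Pb. Among those, Mg has the highest concentration (ppm) (≈ 800).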